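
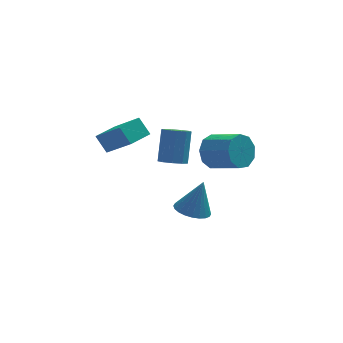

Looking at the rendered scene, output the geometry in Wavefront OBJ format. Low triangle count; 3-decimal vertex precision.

v -3.563 1.714 1.698
v -2.542 0.417 3.122
v -2.533 2.539 1.711
v -1.512 1.242 3.135
v -3.108 1.158 0.865
v -2.087 -0.139 2.289
v -2.078 1.983 0.878
v -1.057 0.686 2.302
v 0.21 1.861 -0.734
v 0.59 1.275 -0.462
v 0.931 2.253 1.167
v 0.55 2.839 0.894
v 0.908 1.587 -0.716
v 1.248 2.566 0.912
v 0.899 2.028 -0.979
v 1.239 3.006 0.65
v 0.567 2.39 -1.127
v 0.908 3.369 0.501
v 0.069 2.505 -1.092
v 0.409 3.483 0.537
v -0.364 2.318 -0.889
v -0.024 3.297 0.739
v -0.528 1.917 -0.614
v -0.188 2.896 1.014
v -0.347 1.49 -0.395
v -0.007 2.469 1.233
v 0.094 1.236 -0.335
v 0.435 2.215 1.293
v 1.246 2.212 -4.749
v 2.027 1.648 -4.925
v 1.854 2.468 -2.871
v 2.163 1.993 -5.016
v 2.159 2.372 -5.066
v 2.016 2.727 -5.068
v 1.756 3.003 -5.022
v 1.418 3.159 -4.933
v 1.054 3.171 -4.817
v 0.719 3.037 -4.69
v 0.465 2.777 -4.572
v 0.329 2.432 -4.481
v 0.333 2.052 -4.431
v 0.475 1.698 -4.429
v 0.736 1.421 -4.476
v 1.073 1.266 -4.564
v 1.437 1.254 -4.68
v 1.772 1.388 -4.807
v 2.278 2.257 -0.46
v 2.957 2.482 -1.201
v 4.161 1.288 -0.461
v 3.482 1.063 0.28
v 3.048 2.914 -0.652
v 4.252 1.72 0.088
v 2.779 3.039 -0.013
v 3.982 1.844 0.727
v 2.275 2.797 0.417
v 3.479 1.603 1.157
v 1.773 2.304 0.436
v 2.976 1.109 1.176
v 1.507 1.788 0.036
v 2.711 0.594 0.776
v 1.602 1.492 -0.596
v 2.806 0.298 0.144
v 2.014 1.554 -1.165
v 3.217 0.36 -0.425
v 2.549 1.945 -1.404
v 3.752 0.751 -0.664
f 2 4 1
f 5 2 1
f 1 4 3
f 3 5 1
f 2 8 4
f 6 2 5
f 6 8 2
f 4 8 3
f 7 5 3
f 3 8 7
f 7 6 5
f 8 6 7
f 10 9 13
f 10 13 11
f 11 13 14
f 11 14 12
f 13 9 15
f 13 15 14
f 14 15 16
f 14 16 12
f 15 9 17
f 15 17 16
f 16 17 18
f 16 18 12
f 17 9 19
f 17 19 18
f 18 19 20
f 18 20 12
f 19 9 21
f 19 21 20
f 20 21 22
f 20 22 12
f 21 9 23
f 21 23 22
f 22 23 24
f 22 24 12
f 23 9 25
f 23 25 24
f 24 25 26
f 24 26 12
f 25 9 27
f 25 27 26
f 26 27 28
f 26 28 12
f 27 9 10
f 27 10 28
f 28 10 11
f 28 11 12
f 30 29 32
f 30 32 31
f 32 29 33
f 32 33 31
f 33 29 34
f 33 34 31
f 34 29 35
f 34 35 31
f 35 29 36
f 35 36 31
f 36 29 37
f 36 37 31
f 37 29 38
f 37 38 31
f 38 29 39
f 38 39 31
f 39 29 40
f 39 40 31
f 40 29 41
f 40 41 31
f 41 29 42
f 41 42 31
f 42 29 43
f 42 43 31
f 43 29 44
f 43 44 31
f 44 29 45
f 44 45 31
f 45 29 46
f 45 46 31
f 46 29 30
f 46 30 31
f 48 47 51
f 48 51 49
f 49 51 52
f 49 52 50
f 51 47 53
f 51 53 52
f 52 53 54
f 52 54 50
f 53 47 55
f 53 55 54
f 54 55 56
f 54 56 50
f 55 47 57
f 55 57 56
f 56 57 58
f 56 58 50
f 57 47 59
f 57 59 58
f 58 59 60
f 58 60 50
f 59 47 61
f 59 61 60
f 60 61 62
f 60 62 50
f 61 47 63
f 61 63 62
f 62 63 64
f 62 64 50
f 63 47 65
f 63 65 64
f 64 65 66
f 64 66 50
f 65 47 48
f 65 48 66
f 66 48 49
f 66 49 50



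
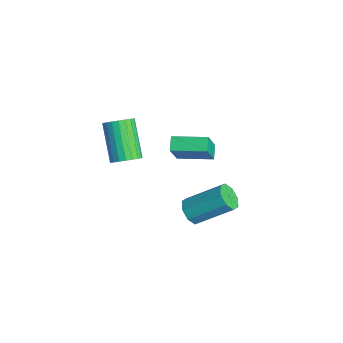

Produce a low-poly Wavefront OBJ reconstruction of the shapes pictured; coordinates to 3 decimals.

v -0.752 -2.941 0.918
v -0.354 -3.392 1.383
v -1.931 -3.249 2.868
v -2.328 -2.799 2.402
v -0.251 -3.105 1.465
v -1.827 -2.962 2.95
v -0.234 -2.79 1.453
v -1.81 -2.647 2.937
v -0.307 -2.501 1.348
v -1.883 -2.358 2.833
v -0.456 -2.288 1.169
v -2.033 -2.145 2.653
v -0.657 -2.188 0.946
v -2.233 -2.045 2.43
v -0.874 -2.218 0.718
v -2.45 -2.075 2.203
v -1.07 -2.374 0.525
v -2.646 -2.231 2.01
v -1.211 -2.627 0.4
v -2.787 -2.485 1.884
v -1.273 -2.935 0.364
v -2.849 -2.793 1.849
v -1.244 -3.244 0.424
v -2.82 -3.101 1.909
v -1.13 -3.501 0.57
v -2.707 -3.358 2.054
v -0.951 -3.661 0.775
v -2.528 -3.518 2.26
v -0.738 -3.696 1.005
v -2.314 -3.553 2.49
v -0.527 -3.601 1.22
v -2.103 -3.458 2.705
v -3.649 0.528 -3.076
v -4.311 0.82 -2.671
v -2.79 2.137 -2.833
v -3.453 2.429 -2.428
v -2.967 -0.069 -1.532
v -3.63 0.223 -1.127
v -2.109 1.54 -1.289
v -2.771 1.832 -0.884
v 2.174 -0.806 -0.842
v 2.85 -0.844 -1.142
v 3.501 0.768 0.123
v 2.826 0.806 0.422
v 2.509 -0.488 -1.421
v 3.16 1.124 -0.156
v 1.972 -0.318 -1.36
v 2.623 1.294 -0.096
v 1.553 -0.434 -0.997
v 2.205 1.178 0.268
v 1.499 -0.768 -0.543
v 2.15 0.844 0.722
v 1.84 -1.124 -0.264
v 2.491 0.488 1.001
v 2.377 -1.294 -0.324
v 3.028 0.318 0.94
v 2.795 -1.178 -0.688
v 3.447 0.434 0.577
f 2 1 5
f 2 5 3
f 3 5 6
f 3 6 4
f 5 1 7
f 5 7 6
f 6 7 8
f 6 8 4
f 7 1 9
f 7 9 8
f 8 9 10
f 8 10 4
f 9 1 11
f 9 11 10
f 10 11 12
f 10 12 4
f 11 1 13
f 11 13 12
f 12 13 14
f 12 14 4
f 13 1 15
f 13 15 14
f 14 15 16
f 14 16 4
f 15 1 17
f 15 17 16
f 16 17 18
f 16 18 4
f 17 1 19
f 17 19 18
f 18 19 20
f 18 20 4
f 19 1 21
f 19 21 20
f 20 21 22
f 20 22 4
f 21 1 23
f 21 23 22
f 22 23 24
f 22 24 4
f 23 1 25
f 23 25 24
f 24 25 26
f 24 26 4
f 25 1 27
f 25 27 26
f 26 27 28
f 26 28 4
f 27 1 29
f 27 29 28
f 28 29 30
f 28 30 4
f 29 1 31
f 29 31 30
f 30 31 32
f 30 32 4
f 31 1 2
f 31 2 32
f 32 2 3
f 32 3 4
f 34 36 33
f 37 34 33
f 33 36 35
f 35 37 33
f 34 40 36
f 38 34 37
f 38 40 34
f 36 40 35
f 39 37 35
f 35 40 39
f 39 38 37
f 40 38 39
f 42 41 45
f 42 45 43
f 43 45 46
f 43 46 44
f 45 41 47
f 45 47 46
f 46 47 48
f 46 48 44
f 47 41 49
f 47 49 48
f 48 49 50
f 48 50 44
f 49 41 51
f 49 51 50
f 50 51 52
f 50 52 44
f 51 41 53
f 51 53 52
f 52 53 54
f 52 54 44
f 53 41 55
f 53 55 54
f 54 55 56
f 54 56 44
f 55 41 57
f 55 57 56
f 56 57 58
f 56 58 44
f 57 41 42
f 57 42 58
f 58 42 43
f 58 43 44



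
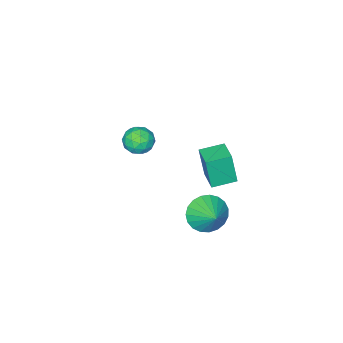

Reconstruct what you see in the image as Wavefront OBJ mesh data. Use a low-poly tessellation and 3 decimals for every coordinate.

v 1.03 -2.445 2.337
v 1.892 -2.515 2.454
v 1.028 -3.665 1.626
v 1.89 -3.735 1.743
v 1.349 -3.818 2.423
v 1.351 -3.064 2.862
v 1.569 -3.116 1.218
v 1.571 -2.362 1.657
v 2.225 -2.93 1.762
v 2.089 -3.364 2.507
v 0.831 -2.816 1.573
v 0.695 -3.25 2.318
v 1.462 -2.373 2.458
v 1.458 -3.807 1.622
v 1.141 -3.856 2.022
v 1.647 -3.897 2.09
v 1.143 -2.696 2.698
v 1.65 -2.737 2.767
v 1.331 -3.503 2.748
v 1.27 -3.443 1.313
v 1.777 -3.484 1.382
v 1.273 -2.283 1.99
v 1.779 -2.324 2.058
v 1.589 -2.677 1.332
v 2.164 -2.658 2.12
v 2.162 -3.375 1.702
v 1.974 -3.011 1.393
v 1.975 -2.568 1.651
v 2.084 -2.913 2.558
v 2.082 -3.63 2.14
v 1.765 -3.679 2.539
v 1.766 -3.236 2.798
v 2.28 -3.157 2.151
v 0.838 -2.55 1.94
v 0.836 -3.267 1.522
v 1.154 -2.944 1.282
v 1.155 -2.501 1.541
v 0.758 -2.805 2.378
v 0.756 -3.522 1.96
v 0.945 -3.612 2.429
v 0.946 -3.169 2.687
v 0.64 -3.023 1.929
v 0.206 1.976 2.486
v 0.281 1.641 4.212
v 0.847 3.091 2.675
v 0.922 2.755 4.401
v 1.318 1.365 2.319
v 1.393 1.029 4.045
v 1.959 2.479 2.508
v 2.034 2.144 4.234
v 2.797 3.05 1.456
v 3.699 2.523 1.637
v 3.283 4.13 2.184
v 3.79 2.735 1.261
v 3.71 3.001 0.919
v 3.471 3.276 0.67
v 3.116 3.512 0.557
v 2.706 3.667 0.6
v 2.312 3.717 0.79
v 2.001 3.651 1.096
v 1.828 3.481 1.464
v 1.823 3.236 1.831
v 1.986 2.959 2.133
v 2.289 2.698 2.318
v 2.68 2.498 2.354
v 3.091 2.393 2.235
v 3.452 2.402 1.981
f 1 38 17
f 38 12 41
f 17 41 6
f 38 41 17
f 1 17 13
f 17 6 18
f 13 18 2
f 17 18 13
f 1 13 22
f 13 2 23
f 22 23 8
f 13 23 22
f 1 22 34
f 22 8 37
f 34 37 11
f 22 37 34
f 1 34 38
f 34 11 42
f 38 42 12
f 34 42 38
f 2 18 29
f 18 6 32
f 29 32 10
f 18 32 29
f 6 41 19
f 41 12 40
f 19 40 5
f 41 40 19
f 12 42 39
f 42 11 35
f 39 35 3
f 42 35 39
f 11 37 36
f 37 8 24
f 36 24 7
f 37 24 36
f 8 23 28
f 23 2 25
f 28 25 9
f 23 25 28
f 4 30 16
f 30 10 31
f 16 31 5
f 30 31 16
f 4 16 14
f 16 5 15
f 14 15 3
f 16 15 14
f 4 14 21
f 14 3 20
f 21 20 7
f 14 20 21
f 4 21 26
f 21 7 27
f 26 27 9
f 21 27 26
f 4 26 30
f 26 9 33
f 30 33 10
f 26 33 30
f 5 31 19
f 31 10 32
f 19 32 6
f 31 32 19
f 3 15 39
f 15 5 40
f 39 40 12
f 15 40 39
f 7 20 36
f 20 3 35
f 36 35 11
f 20 35 36
f 9 27 28
f 27 7 24
f 28 24 8
f 27 24 28
f 10 33 29
f 33 9 25
f 29 25 2
f 33 25 29
f 44 46 43
f 47 44 43
f 43 46 45
f 45 47 43
f 44 50 46
f 48 44 47
f 48 50 44
f 46 50 45
f 49 47 45
f 45 50 49
f 49 48 47
f 50 48 49
f 52 51 54
f 52 54 53
f 54 51 55
f 54 55 53
f 55 51 56
f 55 56 53
f 56 51 57
f 56 57 53
f 57 51 58
f 57 58 53
f 58 51 59
f 58 59 53
f 59 51 60
f 59 60 53
f 60 51 61
f 60 61 53
f 61 51 62
f 61 62 53
f 62 51 63
f 62 63 53
f 63 51 64
f 63 64 53
f 64 51 65
f 64 65 53
f 65 51 66
f 65 66 53
f 66 51 67
f 66 67 53
f 67 51 52
f 67 52 53



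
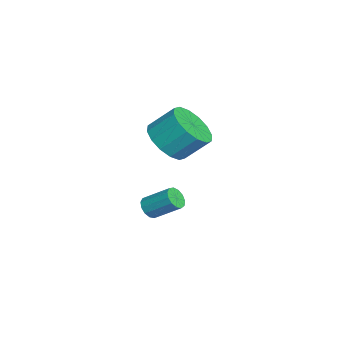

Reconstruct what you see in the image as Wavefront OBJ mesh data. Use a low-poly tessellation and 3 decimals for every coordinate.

v -1.733 -3.852 -0.675
v -1.273 -3.855 -0.895
v -0.907 -2.872 -0.145
v -1.367 -2.868 0.075
v -1.436 -3.676 -1.05
v -1.069 -2.693 -0.3
v -1.693 -3.553 -1.087
v -1.326 -2.57 -0.336
v -1.963 -3.524 -0.992
v -1.596 -2.541 -0.242
v -2.16 -3.6 -0.797
v -1.793 -2.617 -0.046
v -2.221 -3.755 -0.563
v -1.855 -2.772 0.187
v -2.128 -3.941 -0.365
v -1.761 -2.958 0.385
v -1.91 -4.099 -0.265
v -1.543 -3.116 0.485
v -1.635 -4.178 -0.296
v -1.268 -3.195 0.455
v -1.392 -4.153 -0.447
v -1.025 -3.17 0.304
v -1.257 -4.033 -0.67
v -0.89 -3.05 0.08
v -0.837 -3.243 3.355
v -0.106 -2.804 2.834
v -0.012 -1.857 3.763
v -0.743 -2.297 4.285
v -0.543 -2.589 2.659
v -0.449 -1.642 3.588
v -1.059 -2.549 2.671
v -0.965 -1.602 3.6
v -1.516 -2.695 2.866
v -1.421 -1.749 3.795
v -1.79 -2.989 3.192
v -1.696 -2.042 4.122
v -1.81 -3.35 3.563
v -1.715 -2.403 4.492
v -1.568 -3.683 3.877
v -1.474 -2.736 4.806
v -1.131 -3.898 4.052
v -1.037 -2.951 4.981
v -0.615 -3.938 4.04
v -0.521 -2.991 4.969
v -0.159 -3.791 3.845
v -0.064 -2.845 4.774
v 0.116 -3.498 3.518
v 0.21 -2.551 4.448
v 0.135 -3.137 3.148
v 0.23 -2.19 4.077
f 2 1 5
f 2 5 3
f 3 5 6
f 3 6 4
f 5 1 7
f 5 7 6
f 6 7 8
f 6 8 4
f 7 1 9
f 7 9 8
f 8 9 10
f 8 10 4
f 9 1 11
f 9 11 10
f 10 11 12
f 10 12 4
f 11 1 13
f 11 13 12
f 12 13 14
f 12 14 4
f 13 1 15
f 13 15 14
f 14 15 16
f 14 16 4
f 15 1 17
f 15 17 16
f 16 17 18
f 16 18 4
f 17 1 19
f 17 19 18
f 18 19 20
f 18 20 4
f 19 1 21
f 19 21 20
f 20 21 22
f 20 22 4
f 21 1 23
f 21 23 22
f 22 23 24
f 22 24 4
f 23 1 2
f 23 2 24
f 24 2 3
f 24 3 4
f 26 25 29
f 26 29 27
f 27 29 30
f 27 30 28
f 29 25 31
f 29 31 30
f 30 31 32
f 30 32 28
f 31 25 33
f 31 33 32
f 32 33 34
f 32 34 28
f 33 25 35
f 33 35 34
f 34 35 36
f 34 36 28
f 35 25 37
f 35 37 36
f 36 37 38
f 36 38 28
f 37 25 39
f 37 39 38
f 38 39 40
f 38 40 28
f 39 25 41
f 39 41 40
f 40 41 42
f 40 42 28
f 41 25 43
f 41 43 42
f 42 43 44
f 42 44 28
f 43 25 45
f 43 45 44
f 44 45 46
f 44 46 28
f 45 25 47
f 45 47 46
f 46 47 48
f 46 48 28
f 47 25 49
f 47 49 48
f 48 49 50
f 48 50 28
f 49 25 26
f 49 26 50
f 50 26 27
f 50 27 28



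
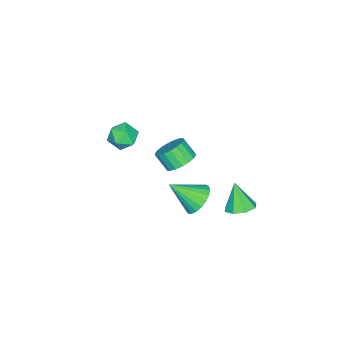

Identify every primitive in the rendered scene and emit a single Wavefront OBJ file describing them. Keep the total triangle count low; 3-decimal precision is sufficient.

v 1.127 -3.911 1.858
v 1.695 -3.304 1.343
v 2.385 -4.376 2.697
v 2.953 -3.769 2.182
v 2.291 -3.409 2.805
v 1.514 -3.121 2.286
v 2.566 -4.559 1.754
v 1.789 -4.271 1.235
v 2.585 -3.705 1.278
v 2.415 -2.994 1.928
v 1.665 -4.686 2.112
v 1.495 -3.975 2.762
v 2.95 1.33 -0.536
v 3.403 2.061 0.066
v 3.61 -0.11 0.716
v 3.005 2.033 0.243
v 2.597 1.882 0.284
v 2.25 1.636 0.184
v 2.025 1.338 -0.04
v 1.959 1.038 -0.351
v 2.065 0.789 -0.693
v 2.323 0.633 -1.009
v 2.691 0.598 -1.242
v 3.103 0.69 -1.354
v 3.488 0.892 -1.324
v 3.781 1.17 -1.158
v 3.93 1.476 -0.885
v 3.909 1.757 -0.551
v 3.723 1.964 -0.215
v 2.247 3.582 -0.837
v 3.135 3.569 -0.597
v 1.813 2.978 0.737
v 2.824 4.183 -0.447
v 2.175 4.445 -0.525
v 1.568 4.201 -0.786
v 1.359 3.594 -1.077
v 1.67 2.981 -1.226
v 2.319 2.719 -1.148
v 2.926 2.963 -0.887
v 3.468 0.582 2.958
v 3.916 -0.056 2.452
v 3.82 -0.841 3.355
v 3.372 -0.202 3.862
v 4.224 0.135 2.651
v 4.127 -0.649 3.554
v 4.382 0.416 2.912
v 4.286 -0.369 3.815
v 4.359 0.729 3.181
v 4.263 -0.055 4.084
v 4.16 1.013 3.407
v 4.063 0.229 4.31
v 3.824 1.212 3.543
v 3.727 0.428 4.446
v 3.417 1.286 3.564
v 3.32 0.502 4.467
v 3.02 1.221 3.465
v 2.924 0.436 4.368
v 2.713 1.029 3.266
v 2.616 0.245 4.169
v 2.554 0.749 3.005
v 2.458 -0.036 3.908
v 2.577 0.435 2.736
v 2.481 -0.349 3.639
v 2.777 0.151 2.51
v 2.68 -0.633 3.413
v 3.113 -0.048 2.374
v 3.016 -0.832 3.277
v 3.52 -0.122 2.353
v 3.423 -0.906 3.256
f 1 12 6
f 1 6 2
f 1 2 8
f 1 8 11
f 1 11 12
f 2 6 10
f 6 12 5
f 12 11 3
f 11 8 7
f 8 2 9
f 4 10 5
f 4 5 3
f 4 3 7
f 4 7 9
f 4 9 10
f 5 10 6
f 3 5 12
f 7 3 11
f 9 7 8
f 10 9 2
f 14 13 16
f 14 16 15
f 16 13 17
f 16 17 15
f 17 13 18
f 17 18 15
f 18 13 19
f 18 19 15
f 19 13 20
f 19 20 15
f 20 13 21
f 20 21 15
f 21 13 22
f 21 22 15
f 22 13 23
f 22 23 15
f 23 13 24
f 23 24 15
f 24 13 25
f 24 25 15
f 25 13 26
f 25 26 15
f 26 13 27
f 26 27 15
f 27 13 28
f 27 28 15
f 28 13 29
f 28 29 15
f 29 13 14
f 29 14 15
f 31 30 33
f 31 33 32
f 33 30 34
f 33 34 32
f 34 30 35
f 34 35 32
f 35 30 36
f 35 36 32
f 36 30 37
f 36 37 32
f 37 30 38
f 37 38 32
f 38 30 39
f 38 39 32
f 39 30 31
f 39 31 32
f 41 40 44
f 41 44 42
f 42 44 45
f 42 45 43
f 44 40 46
f 44 46 45
f 45 46 47
f 45 47 43
f 46 40 48
f 46 48 47
f 47 48 49
f 47 49 43
f 48 40 50
f 48 50 49
f 49 50 51
f 49 51 43
f 50 40 52
f 50 52 51
f 51 52 53
f 51 53 43
f 52 40 54
f 52 54 53
f 53 54 55
f 53 55 43
f 54 40 56
f 54 56 55
f 55 56 57
f 55 57 43
f 56 40 58
f 56 58 57
f 57 58 59
f 57 59 43
f 58 40 60
f 58 60 59
f 59 60 61
f 59 61 43
f 60 40 62
f 60 62 61
f 61 62 63
f 61 63 43
f 62 40 64
f 62 64 63
f 63 64 65
f 63 65 43
f 64 40 66
f 64 66 65
f 65 66 67
f 65 67 43
f 66 40 68
f 66 68 67
f 67 68 69
f 67 69 43
f 68 40 41
f 68 41 69
f 69 41 42
f 69 42 43



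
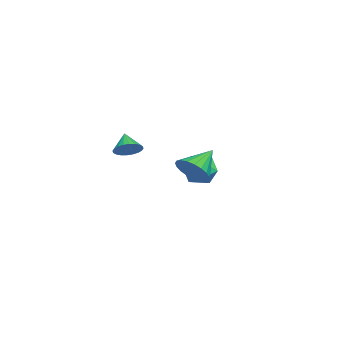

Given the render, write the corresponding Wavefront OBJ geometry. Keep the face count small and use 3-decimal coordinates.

v 4.086 3.696 0.123
v 4.634 4.238 0.527
v 2.914 4.244 0.977
v 4.523 4.438 0.247
v 4.337 4.509 -0.055
v 4.108 4.441 -0.326
v 3.874 4.243 -0.519
v 3.678 3.951 -0.601
v 3.552 3.614 -0.558
v 3.518 3.292 -0.397
v 3.583 3.04 -0.146
v 3.734 2.901 0.151
v 3.947 2.899 0.444
v 4.183 3.035 0.681
v 4.403 3.286 0.822
v 4.568 3.607 0.842
v 4.65 3.944 0.738
v -2.248 2.746 -1.444
v -1.681 3.184 -2.062
v -2.079 1.436 -2.218
v -1.512 1.874 -2.836
v -1.221 1.728 -1.947
v -1.326 2.538 -1.469
v -2.434 2.082 -2.811
v -2.539 2.892 -2.333
v -1.796 2.774 -2.907
v -1.046 2.555 -2.372
v -2.714 2.065 -1.908
v -1.964 1.846 -1.373
v 2.063 0.181 0.27
v 2.48 0.374 0.772
v 1.397 -0.201 0.97
v 2.328 0.589 0.745
v 2.136 0.743 0.646
v 1.933 0.811 0.49
v 1.749 0.784 0.3
v 1.614 0.664 0.106
v 1.547 0.472 -0.064
v 1.558 0.234 -0.182
v 1.647 -0.011 -0.232
v 1.799 -0.227 -0.205
v 1.991 -0.38 -0.106
v 2.194 -0.449 0.05
v 2.377 -0.421 0.24
v 2.513 -0.301 0.434
v 2.58 -0.109 0.603
v 2.569 0.128 0.722
f 2 1 4
f 2 4 3
f 4 1 5
f 4 5 3
f 5 1 6
f 5 6 3
f 6 1 7
f 6 7 3
f 7 1 8
f 7 8 3
f 8 1 9
f 8 9 3
f 9 1 10
f 9 10 3
f 10 1 11
f 10 11 3
f 11 1 12
f 11 12 3
f 12 1 13
f 12 13 3
f 13 1 14
f 13 14 3
f 14 1 15
f 14 15 3
f 15 1 16
f 15 16 3
f 16 1 17
f 16 17 3
f 17 1 2
f 17 2 3
f 18 29 23
f 18 23 19
f 18 19 25
f 18 25 28
f 18 28 29
f 19 23 27
f 23 29 22
f 29 28 20
f 28 25 24
f 25 19 26
f 21 27 22
f 21 22 20
f 21 20 24
f 21 24 26
f 21 26 27
f 22 27 23
f 20 22 29
f 24 20 28
f 26 24 25
f 27 26 19
f 31 30 33
f 31 33 32
f 33 30 34
f 33 34 32
f 34 30 35
f 34 35 32
f 35 30 36
f 35 36 32
f 36 30 37
f 36 37 32
f 37 30 38
f 37 38 32
f 38 30 39
f 38 39 32
f 39 30 40
f 39 40 32
f 40 30 41
f 40 41 32
f 41 30 42
f 41 42 32
f 42 30 43
f 42 43 32
f 43 30 44
f 43 44 32
f 44 30 45
f 44 45 32
f 45 30 46
f 45 46 32
f 46 30 47
f 46 47 32
f 47 30 31
f 47 31 32



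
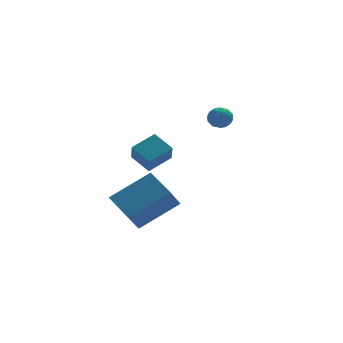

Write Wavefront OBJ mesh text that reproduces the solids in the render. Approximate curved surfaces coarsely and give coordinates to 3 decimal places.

v -3.525 -0.704 1.435
v -3.694 -1.362 2.326
v -2.37 -0.331 1.929
v -2.539 -0.989 2.82
v -3.001 -1.591 0.88
v -3.17 -2.249 1.771
v -1.846 -1.218 1.374
v -2.015 -1.876 2.265
v 1.145 2.036 2.397
v 1.707 1.849 2.643
v 0.973 1.071 2.057
v 1.535 0.884 2.303
v 1.052 1.046 2.693
v 1.159 1.642 2.903
v 1.521 1.278 1.797
v 1.628 1.874 2.007
v 1.94 1.381 2.272
v 1.65 1.237 2.826
v 1.03 1.683 1.874
v 0.74 1.539 2.428
v 1.441 2.027 2.55
v 1.239 0.893 2.15
v 0.955 0.988 2.379
v 1.286 0.878 2.524
v 1.119 1.906 2.703
v 1.449 1.796 2.847
v 1.064 1.323 2.877
v 1.231 1.124 1.853
v 1.561 1.014 1.997
v 1.394 2.042 2.176
v 1.725 1.932 2.321
v 1.616 1.597 1.823
v 1.908 1.642 2.476
v 1.807 1.075 2.276
v 1.799 1.306 1.979
v 1.862 1.657 2.102
v 1.738 1.558 2.802
v 1.637 0.99 2.602
v 1.353 1.085 2.831
v 1.416 1.436 2.955
v 1.875 1.282 2.584
v 1.043 1.93 2.098
v 0.942 1.362 1.898
v 1.264 1.484 1.745
v 1.327 1.835 1.869
v 0.873 1.845 2.424
v 0.772 1.278 2.224
v 0.818 1.263 2.598
v 0.881 1.614 2.721
v 0.805 1.638 2.116
v -4.296 -4.322 -1.142
v -4.953 -5.006 -0.058
v -4.729 -2.941 -0.533
v -5.386 -3.625 0.551
v -2.434 -4.255 0.029
v -3.091 -4.939 1.113
v -2.867 -2.874 0.638
v -3.524 -3.558 1.722
f 2 4 1
f 5 2 1
f 1 4 3
f 3 5 1
f 2 8 4
f 6 2 5
f 6 8 2
f 4 8 3
f 7 5 3
f 3 8 7
f 7 6 5
f 8 6 7
f 9 46 25
f 46 20 49
f 25 49 14
f 46 49 25
f 9 25 21
f 25 14 26
f 21 26 10
f 25 26 21
f 9 21 30
f 21 10 31
f 30 31 16
f 21 31 30
f 9 30 42
f 30 16 45
f 42 45 19
f 30 45 42
f 9 42 46
f 42 19 50
f 46 50 20
f 42 50 46
f 10 26 37
f 26 14 40
f 37 40 18
f 26 40 37
f 14 49 27
f 49 20 48
f 27 48 13
f 49 48 27
f 20 50 47
f 50 19 43
f 47 43 11
f 50 43 47
f 19 45 44
f 45 16 32
f 44 32 15
f 45 32 44
f 16 31 36
f 31 10 33
f 36 33 17
f 31 33 36
f 12 38 24
f 38 18 39
f 24 39 13
f 38 39 24
f 12 24 22
f 24 13 23
f 22 23 11
f 24 23 22
f 12 22 29
f 22 11 28
f 29 28 15
f 22 28 29
f 12 29 34
f 29 15 35
f 34 35 17
f 29 35 34
f 12 34 38
f 34 17 41
f 38 41 18
f 34 41 38
f 13 39 27
f 39 18 40
f 27 40 14
f 39 40 27
f 11 23 47
f 23 13 48
f 47 48 20
f 23 48 47
f 15 28 44
f 28 11 43
f 44 43 19
f 28 43 44
f 17 35 36
f 35 15 32
f 36 32 16
f 35 32 36
f 18 41 37
f 41 17 33
f 37 33 10
f 41 33 37
f 52 54 51
f 55 52 51
f 51 54 53
f 53 55 51
f 52 58 54
f 56 52 55
f 56 58 52
f 54 58 53
f 57 55 53
f 53 58 57
f 57 56 55
f 58 56 57



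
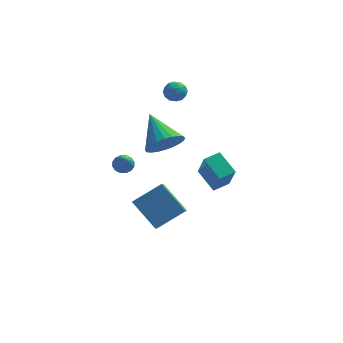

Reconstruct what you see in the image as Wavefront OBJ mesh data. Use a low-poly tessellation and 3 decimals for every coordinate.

v -1.966 -2.986 2.101
v -1.422 -2.841 2.192
v -1.834 -4.414 3.579
v -1.579 -2.668 2.373
v -1.839 -2.58 2.481
v -2.133 -2.601 2.487
v -2.382 -2.725 2.39
v -2.52 -2.919 2.215
v -2.51 -3.13 2.01
v -2.353 -3.303 1.829
v -2.093 -3.391 1.721
v -1.799 -3.37 1.715
v -1.549 -3.246 1.812
v -1.411 -3.052 1.987
v -0.359 -0.92 -4.494
v -0.42 -1.904 -3.759
v -1.634 0.129 -3.196
v -1.695 -0.855 -2.461
v 1.155 -0.285 -3.519
v 1.094 -1.269 -2.784
v -0.12 0.764 -2.221
v -0.181 -0.22 -1.486
v 0.139 3.758 2.855
v 0.436 4.067 3.4
v 0.404 2.753 3.28
v 0.701 3.062 3.825
v 0.012 3.086 3.746
v -0.152 3.707 3.483
v 0.992 3.113 3.197
v 0.828 3.734 2.934
v 0.963 3.668 3.612
v 0.358 3.652 3.951
v 0.482 3.168 2.729
v -0.123 3.152 3.068
v 0.264 4.001 3.09
v 0.576 2.819 3.59
v 0.171 2.834 3.543
v 0.346 3.015 3.864
v -0.081 3.789 3.139
v 0.093 3.971 3.459
v -0.156 3.395 3.663
v 0.747 2.849 3.221
v 0.921 3.031 3.541
v 0.494 3.805 2.816
v 0.669 3.986 3.137
v 0.996 3.425 3.017
v 0.749 3.948 3.535
v 0.905 3.358 3.785
v 1.075 3.387 3.415
v 0.979 3.752 3.261
v 0.393 3.939 3.734
v 0.549 3.348 3.984
v 0.144 3.362 3.938
v 0.048 3.727 3.783
v 0.703 3.704 3.859
v 0.291 3.472 2.696
v 0.447 2.881 2.946
v 0.792 3.093 2.897
v 0.696 3.458 2.742
v -0.065 3.462 2.895
v 0.091 2.872 3.145
v -0.139 3.068 3.419
v -0.235 3.433 3.265
v 0.137 3.116 2.821
v 1.684 1.984 -2.043
v 2.015 1 -0.333
v 2.51 2.542 -1.882
v 2.841 1.559 -0.172
v 2.539 0.941 -2.808
v 2.87 -0.042 -1.098
v 3.365 1.5 -2.647
v 3.696 0.516 -0.937
v 0.111 -2.16 3.072
v 0.481 -2.634 3.981
v -0.751 -0.58 4.248
v 0.808 -2.381 3.88
v 1.028 -2.095 3.656
v 1.109 -1.818 3.344
v 1.038 -1.594 2.989
v 0.825 -1.455 2.648
v 0.504 -1.425 2.371
v 0.123 -1.506 2.201
v -0.26 -1.686 2.163
v -0.587 -1.939 2.264
v -0.807 -2.226 2.488
v -0.888 -2.503 2.801
v -0.817 -2.727 3.155
v -0.604 -2.865 3.496
v -0.283 -2.896 3.773
v 0.098 -2.815 3.944
f 2 1 4
f 2 4 3
f 4 1 5
f 4 5 3
f 5 1 6
f 5 6 3
f 6 1 7
f 6 7 3
f 7 1 8
f 7 8 3
f 8 1 9
f 8 9 3
f 9 1 10
f 9 10 3
f 10 1 11
f 10 11 3
f 11 1 12
f 11 12 3
f 12 1 13
f 12 13 3
f 13 1 14
f 13 14 3
f 14 1 2
f 14 2 3
f 16 18 15
f 19 16 15
f 15 18 17
f 17 19 15
f 16 22 18
f 20 16 19
f 20 22 16
f 18 22 17
f 21 19 17
f 17 22 21
f 21 20 19
f 22 20 21
f 23 60 39
f 60 34 63
f 39 63 28
f 60 63 39
f 23 39 35
f 39 28 40
f 35 40 24
f 39 40 35
f 23 35 44
f 35 24 45
f 44 45 30
f 35 45 44
f 23 44 56
f 44 30 59
f 56 59 33
f 44 59 56
f 23 56 60
f 56 33 64
f 60 64 34
f 56 64 60
f 24 40 51
f 40 28 54
f 51 54 32
f 40 54 51
f 28 63 41
f 63 34 62
f 41 62 27
f 63 62 41
f 34 64 61
f 64 33 57
f 61 57 25
f 64 57 61
f 33 59 58
f 59 30 46
f 58 46 29
f 59 46 58
f 30 45 50
f 45 24 47
f 50 47 31
f 45 47 50
f 26 52 38
f 52 32 53
f 38 53 27
f 52 53 38
f 26 38 36
f 38 27 37
f 36 37 25
f 38 37 36
f 26 36 43
f 36 25 42
f 43 42 29
f 36 42 43
f 26 43 48
f 43 29 49
f 48 49 31
f 43 49 48
f 26 48 52
f 48 31 55
f 52 55 32
f 48 55 52
f 27 53 41
f 53 32 54
f 41 54 28
f 53 54 41
f 25 37 61
f 37 27 62
f 61 62 34
f 37 62 61
f 29 42 58
f 42 25 57
f 58 57 33
f 42 57 58
f 31 49 50
f 49 29 46
f 50 46 30
f 49 46 50
f 32 55 51
f 55 31 47
f 51 47 24
f 55 47 51
f 66 68 65
f 69 66 65
f 65 68 67
f 67 69 65
f 66 72 68
f 70 66 69
f 70 72 66
f 68 72 67
f 71 69 67
f 67 72 71
f 71 70 69
f 72 70 71
f 74 73 76
f 74 76 75
f 76 73 77
f 76 77 75
f 77 73 78
f 77 78 75
f 78 73 79
f 78 79 75
f 79 73 80
f 79 80 75
f 80 73 81
f 80 81 75
f 81 73 82
f 81 82 75
f 82 73 83
f 82 83 75
f 83 73 84
f 83 84 75
f 84 73 85
f 84 85 75
f 85 73 86
f 85 86 75
f 86 73 87
f 86 87 75
f 87 73 88
f 87 88 75
f 88 73 89
f 88 89 75
f 89 73 90
f 89 90 75
f 90 73 74
f 90 74 75



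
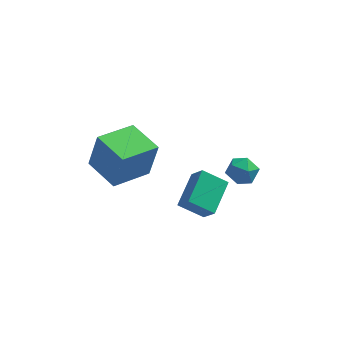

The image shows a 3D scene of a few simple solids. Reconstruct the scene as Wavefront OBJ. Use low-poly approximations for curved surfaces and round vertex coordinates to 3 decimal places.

v -3.697 -2.636 2.03
v -3.251 -2.536 4.018
v -4.993 -1.182 2.247
v -4.547 -1.081 4.235
v -2.133 -1.179 1.605
v -1.687 -1.078 3.593
v -3.429 0.276 1.822
v -2.983 0.376 3.81
v 2.613 3.497 -1.983
v 3.101 2.726 -1.831
v 1.379 2.674 -2.189
v 1.867 1.903 -2.037
v 1.705 2.493 -1.343
v 2.467 3.002 -1.215
v 2.013 2.398 -2.805
v 2.775 2.907 -2.677
v 2.73 2.047 -2.338
v 2.54 2.106 -1.434
v 1.94 3.294 -2.586
v 1.75 3.353 -1.682
v 0.429 0.082 -3.213
v -0.866 0.201 -2.407
v 1.037 1.871 -2.499
v -0.258 1.99 -1.694
v 0.978 -0.49 -2.246
v -0.317 -0.371 -1.441
v 1.586 1.299 -1.533
v 0.291 1.418 -0.727
f 2 4 1
f 5 2 1
f 1 4 3
f 3 5 1
f 2 8 4
f 6 2 5
f 6 8 2
f 4 8 3
f 7 5 3
f 3 8 7
f 7 6 5
f 8 6 7
f 9 20 14
f 9 14 10
f 9 10 16
f 9 16 19
f 9 19 20
f 10 14 18
f 14 20 13
f 20 19 11
f 19 16 15
f 16 10 17
f 12 18 13
f 12 13 11
f 12 11 15
f 12 15 17
f 12 17 18
f 13 18 14
f 11 13 20
f 15 11 19
f 17 15 16
f 18 17 10
f 22 24 21
f 25 22 21
f 21 24 23
f 23 25 21
f 22 28 24
f 26 22 25
f 26 28 22
f 24 28 23
f 27 25 23
f 23 28 27
f 27 26 25
f 28 26 27



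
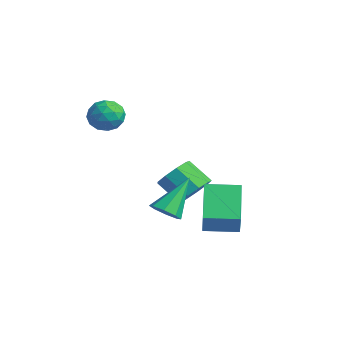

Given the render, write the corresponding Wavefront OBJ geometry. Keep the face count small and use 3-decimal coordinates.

v -2.149 -1.941 2.997
v -1.565 -2.454 2.579
v -3.215 -2.766 2.521
v -2.631 -3.279 2.103
v -2.663 -3.275 2.985
v -2.004 -2.765 3.28
v -2.776 -2.455 1.82
v -2.117 -1.945 2.115
v -1.952 -2.772 1.852
v -1.882 -3.279 2.572
v -2.898 -1.941 2.528
v -2.828 -2.448 3.248
v -1.764 -2.125 2.83
v -3.016 -3.095 2.27
v -3.035 -3.092 2.789
v -2.692 -3.394 2.543
v -2.022 -2.308 3.242
v -1.678 -2.61 2.996
v -2.323 -3.092 3.235
v -3.102 -2.61 2.104
v -2.758 -2.912 1.858
v -2.088 -1.826 2.557
v -1.745 -2.128 2.311
v -2.457 -2.128 1.865
v -1.648 -2.614 2.157
v -2.274 -3.099 1.877
v -2.36 -2.614 1.711
v -1.972 -2.315 1.884
v -1.607 -2.912 2.58
v -2.233 -3.396 2.3
v -2.252 -3.394 2.819
v -1.865 -3.094 2.992
v -1.834 -3.098 2.152
v -2.547 -1.824 2.8
v -3.173 -2.308 2.52
v -2.915 -2.126 2.108
v -2.528 -1.826 2.281
v -2.506 -2.121 3.223
v -3.132 -2.606 2.943
v -2.808 -2.905 3.216
v -2.42 -2.606 3.389
v -2.946 -2.122 2.948
v 2.152 -2.487 -1.337
v 2.891 -2.438 -1.215
v 1.808 -1.073 0.177
v 2.708 -2.061 -1.608
v 2.2 -1.934 -1.842
v 1.664 -2.13 -1.781
v 1.414 -2.535 -1.46
v 1.597 -2.912 -1.067
v 2.105 -3.039 -0.832
v 2.641 -2.843 -0.894
v 1.029 0.064 -3.669
v -0.416 1.059 -2.515
v 1.908 1.388 -3.711
v 0.464 2.383 -2.556
v 1.696 -0.343 -2.484
v 0.252 0.652 -1.329
v 2.576 0.981 -2.525
v 1.131 1.976 -1.371
v -0.928 0.955 -2.385
v -0.372 0.209 -2.193
v -1.376 -0.301 -1.264
v -1.932 0.445 -1.455
v -0.24 0.696 -1.784
v -1.243 0.186 -0.854
v -0.43 1.304 -1.655
v -1.433 0.794 -0.726
v -0.853 1.749 -1.868
v -1.857 1.239 -0.939
v -1.311 1.822 -2.323
v -2.315 1.312 -1.393
v -1.59 1.49 -2.807
v -2.594 0.98 -1.877
v -1.56 0.907 -3.093
v -2.563 0.397 -2.163
v -1.234 0.347 -3.048
v -2.237 -0.163 -2.118
v -0.764 0.071 -2.693
v -1.768 -0.439 -1.763
f 1 38 17
f 38 12 41
f 17 41 6
f 38 41 17
f 1 17 13
f 17 6 18
f 13 18 2
f 17 18 13
f 1 13 22
f 13 2 23
f 22 23 8
f 13 23 22
f 1 22 34
f 22 8 37
f 34 37 11
f 22 37 34
f 1 34 38
f 34 11 42
f 38 42 12
f 34 42 38
f 2 18 29
f 18 6 32
f 29 32 10
f 18 32 29
f 6 41 19
f 41 12 40
f 19 40 5
f 41 40 19
f 12 42 39
f 42 11 35
f 39 35 3
f 42 35 39
f 11 37 36
f 37 8 24
f 36 24 7
f 37 24 36
f 8 23 28
f 23 2 25
f 28 25 9
f 23 25 28
f 4 30 16
f 30 10 31
f 16 31 5
f 30 31 16
f 4 16 14
f 16 5 15
f 14 15 3
f 16 15 14
f 4 14 21
f 14 3 20
f 21 20 7
f 14 20 21
f 4 21 26
f 21 7 27
f 26 27 9
f 21 27 26
f 4 26 30
f 26 9 33
f 30 33 10
f 26 33 30
f 5 31 19
f 31 10 32
f 19 32 6
f 31 32 19
f 3 15 39
f 15 5 40
f 39 40 12
f 15 40 39
f 7 20 36
f 20 3 35
f 36 35 11
f 20 35 36
f 9 27 28
f 27 7 24
f 28 24 8
f 27 24 28
f 10 33 29
f 33 9 25
f 29 25 2
f 33 25 29
f 44 43 46
f 44 46 45
f 46 43 47
f 46 47 45
f 47 43 48
f 47 48 45
f 48 43 49
f 48 49 45
f 49 43 50
f 49 50 45
f 50 43 51
f 50 51 45
f 51 43 52
f 51 52 45
f 52 43 44
f 52 44 45
f 54 56 53
f 57 54 53
f 53 56 55
f 55 57 53
f 54 60 56
f 58 54 57
f 58 60 54
f 56 60 55
f 59 57 55
f 55 60 59
f 59 58 57
f 60 58 59
f 62 61 65
f 62 65 63
f 63 65 66
f 63 66 64
f 65 61 67
f 65 67 66
f 66 67 68
f 66 68 64
f 67 61 69
f 67 69 68
f 68 69 70
f 68 70 64
f 69 61 71
f 69 71 70
f 70 71 72
f 70 72 64
f 71 61 73
f 71 73 72
f 72 73 74
f 72 74 64
f 73 61 75
f 73 75 74
f 74 75 76
f 74 76 64
f 75 61 77
f 75 77 76
f 76 77 78
f 76 78 64
f 77 61 79
f 77 79 78
f 78 79 80
f 78 80 64
f 79 61 62
f 79 62 80
f 80 62 63
f 80 63 64



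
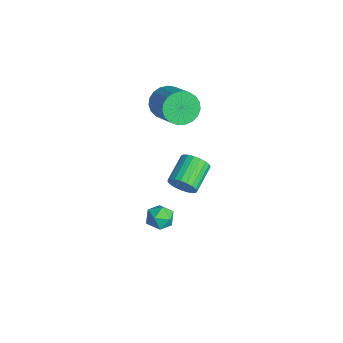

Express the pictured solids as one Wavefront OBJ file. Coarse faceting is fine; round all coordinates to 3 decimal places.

v -0.832 -1.747 -1.398
v -0.303 -1.335 -1.459
v -0.217 -2.585 -1.721
v 0.312 -2.173 -1.782
v 0.067 -2.318 -1.173
v -0.313 -1.8 -0.973
v -0.207 -2.12 -2.207
v -0.587 -1.602 -2.007
v 0.083 -1.565 -1.959
v 0.252 -1.688 -1.32
v -0.772 -2.232 -1.86
v -0.603 -2.355 -1.221
v -3.19 -0.439 3.056
v -2.752 -0.456 2.352
v -1.291 -0.419 3.259
v -1.73 -0.401 3.964
v -2.792 -0.118 2.403
v -1.332 -0.08 3.31
v -2.902 0.166 2.566
v -1.441 0.204 3.474
v -3.061 0.345 2.815
v -1.6 0.383 3.723
v -3.242 0.388 3.105
v -1.782 0.426 4.013
v -3.415 0.288 3.387
v -1.954 0.326 4.295
v -3.549 0.063 3.612
v -2.088 0.101 4.519
v -3.62 -0.249 3.74
v -2.16 -0.211 4.648
v -3.618 -0.594 3.751
v -2.157 -0.556 4.658
v -3.541 -0.912 3.641
v -2.081 -0.874 4.548
v -3.404 -1.149 3.43
v -1.943 -1.111 4.337
v -3.23 -1.262 3.154
v -1.769 -1.224 4.062
v -3.049 -1.233 2.862
v -1.588 -1.195 3.769
v -2.892 -1.067 2.603
v -1.432 -1.029 3.511
v -2.787 -0.792 2.423
v -1.327 -0.755 3.33
v 1.83 -1.815 2.623
v 2.191 -1.776 3.15
v 1.372 -0.866 3.644
v 1.01 -0.905 3.117
v 2.301 -1.591 2.993
v 1.482 -0.681 3.487
v 2.33 -1.445 2.772
v 1.511 -0.536 3.267
v 2.273 -1.363 2.526
v 1.453 -0.454 3.02
v 2.138 -1.359 2.296
v 1.319 -0.45 2.79
v 1.951 -1.434 2.123
v 1.131 -0.525 2.617
v 1.742 -1.575 2.036
v 0.923 -0.665 2.53
v 1.549 -1.757 2.051
v 0.729 -0.847 2.545
v 1.404 -1.949 2.164
v 0.585 -1.04 2.659
v 1.333 -2.118 2.357
v 0.513 -1.209 2.851
v 1.347 -2.235 2.596
v 0.528 -1.325 3.09
v 1.445 -2.278 2.84
v 0.626 -1.369 3.334
v 1.61 -2.242 3.046
v 0.791 -1.333 3.54
v 1.812 -2.132 3.179
v 0.993 -1.222 3.673
v 2.018 -1.967 3.215
v 1.199 -1.057 3.709
f 1 12 6
f 1 6 2
f 1 2 8
f 1 8 11
f 1 11 12
f 2 6 10
f 6 12 5
f 12 11 3
f 11 8 7
f 8 2 9
f 4 10 5
f 4 5 3
f 4 3 7
f 4 7 9
f 4 9 10
f 5 10 6
f 3 5 12
f 7 3 11
f 9 7 8
f 10 9 2
f 14 13 17
f 14 17 15
f 15 17 18
f 15 18 16
f 17 13 19
f 17 19 18
f 18 19 20
f 18 20 16
f 19 13 21
f 19 21 20
f 20 21 22
f 20 22 16
f 21 13 23
f 21 23 22
f 22 23 24
f 22 24 16
f 23 13 25
f 23 25 24
f 24 25 26
f 24 26 16
f 25 13 27
f 25 27 26
f 26 27 28
f 26 28 16
f 27 13 29
f 27 29 28
f 28 29 30
f 28 30 16
f 29 13 31
f 29 31 30
f 30 31 32
f 30 32 16
f 31 13 33
f 31 33 32
f 32 33 34
f 32 34 16
f 33 13 35
f 33 35 34
f 34 35 36
f 34 36 16
f 35 13 37
f 35 37 36
f 36 37 38
f 36 38 16
f 37 13 39
f 37 39 38
f 38 39 40
f 38 40 16
f 39 13 41
f 39 41 40
f 40 41 42
f 40 42 16
f 41 13 43
f 41 43 42
f 42 43 44
f 42 44 16
f 43 13 14
f 43 14 44
f 44 14 15
f 44 15 16
f 46 45 49
f 46 49 47
f 47 49 50
f 47 50 48
f 49 45 51
f 49 51 50
f 50 51 52
f 50 52 48
f 51 45 53
f 51 53 52
f 52 53 54
f 52 54 48
f 53 45 55
f 53 55 54
f 54 55 56
f 54 56 48
f 55 45 57
f 55 57 56
f 56 57 58
f 56 58 48
f 57 45 59
f 57 59 58
f 58 59 60
f 58 60 48
f 59 45 61
f 59 61 60
f 60 61 62
f 60 62 48
f 61 45 63
f 61 63 62
f 62 63 64
f 62 64 48
f 63 45 65
f 63 65 64
f 64 65 66
f 64 66 48
f 65 45 67
f 65 67 66
f 66 67 68
f 66 68 48
f 67 45 69
f 67 69 68
f 68 69 70
f 68 70 48
f 69 45 71
f 69 71 70
f 70 71 72
f 70 72 48
f 71 45 73
f 71 73 72
f 72 73 74
f 72 74 48
f 73 45 75
f 73 75 74
f 74 75 76
f 74 76 48
f 75 45 46
f 75 46 76
f 76 46 47
f 76 47 48



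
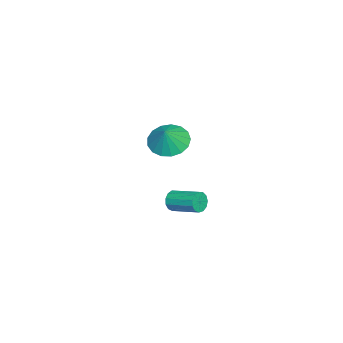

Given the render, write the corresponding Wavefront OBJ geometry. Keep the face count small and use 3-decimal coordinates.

v -3.547 1.526 2.876
v -2.905 0.977 2.441
v -2.913 1.514 3.824
v -2.764 1.4 2.352
v -2.803 1.852 2.383
v -3.012 2.229 2.527
v -3.344 2.445 2.752
v -3.722 2.451 3.004
v -4.06 2.244 3.227
v -4.28 1.873 3.37
v -4.332 1.422 3.4
v -4.205 0.995 3.309
v -3.926 0.69 3.12
v -3.561 0.576 2.874
v -3.192 0.68 2.629
v 1.699 3.137 2.768
v 1.987 3.176 2.349
v 2.409 4.382 2.753
v 2.121 4.343 3.172
v 1.731 3.288 2.282
v 2.153 4.494 2.686
v 1.465 3.352 2.37
v 1.887 4.558 2.773
v 1.273 3.348 2.584
v 1.695 4.554 2.987
v 1.216 3.277 2.856
v 1.639 4.483 3.259
v 1.313 3.161 3.101
v 1.735 4.367 3.504
v 1.532 3.038 3.24
v 1.954 4.244 3.643
v 1.804 2.946 3.229
v 2.226 4.152 3.633
v 2.043 2.915 3.073
v 2.465 4.121 3.476
v 2.172 2.954 2.819
v 2.595 4.16 3.222
v 2.152 3.052 2.55
v 2.574 4.258 2.953
f 2 1 4
f 2 4 3
f 4 1 5
f 4 5 3
f 5 1 6
f 5 6 3
f 6 1 7
f 6 7 3
f 7 1 8
f 7 8 3
f 8 1 9
f 8 9 3
f 9 1 10
f 9 10 3
f 10 1 11
f 10 11 3
f 11 1 12
f 11 12 3
f 12 1 13
f 12 13 3
f 13 1 14
f 13 14 3
f 14 1 15
f 14 15 3
f 15 1 2
f 15 2 3
f 17 16 20
f 17 20 18
f 18 20 21
f 18 21 19
f 20 16 22
f 20 22 21
f 21 22 23
f 21 23 19
f 22 16 24
f 22 24 23
f 23 24 25
f 23 25 19
f 24 16 26
f 24 26 25
f 25 26 27
f 25 27 19
f 26 16 28
f 26 28 27
f 27 28 29
f 27 29 19
f 28 16 30
f 28 30 29
f 29 30 31
f 29 31 19
f 30 16 32
f 30 32 31
f 31 32 33
f 31 33 19
f 32 16 34
f 32 34 33
f 33 34 35
f 33 35 19
f 34 16 36
f 34 36 35
f 35 36 37
f 35 37 19
f 36 16 38
f 36 38 37
f 37 38 39
f 37 39 19
f 38 16 17
f 38 17 39
f 39 17 18
f 39 18 19



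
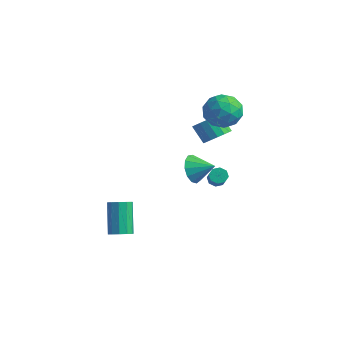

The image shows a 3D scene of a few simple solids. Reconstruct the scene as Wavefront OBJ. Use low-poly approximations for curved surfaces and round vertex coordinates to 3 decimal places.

v -1.179 3.626 3.152
v -0.133 3.876 3.657
v -1.227 1.944 4.083
v -0.181 2.194 4.588
v -1.15 2.81 4.893
v -1.12 3.849 4.318
v -0.24 1.971 3.422
v -0.21 3.01 2.847
v 0.448 2.852 3.824
v -0.115 3.371 4.733
v -1.245 2.449 3.007
v -1.808 2.968 3.916
v -0.652 3.898 3.323
v -0.708 1.922 4.417
v -1.278 2.284 4.596
v -0.663 2.43 4.893
v -1.232 3.883 3.711
v -0.617 4.03 4.008
v -1.215 3.403 4.734
v -0.743 1.79 3.732
v -0.128 1.937 4.029
v -0.697 3.39 2.847
v -0.082 3.536 3.144
v -0.145 2.417 3.006
v 0.304 3.444 3.718
v 0.276 2.455 4.265
v 0.241 2.324 3.58
v 0.259 2.935 3.242
v -0.026 3.749 4.252
v -0.055 2.76 4.799
v -0.624 3.122 4.978
v -0.607 3.733 4.641
v 0.315 3.147 4.35
v -1.305 3.06 2.941
v -1.334 2.071 3.488
v -0.753 2.087 3.099
v -0.736 2.698 2.762
v -1.636 3.365 3.475
v -1.664 2.376 4.022
v -1.619 2.885 4.498
v -1.601 3.496 4.16
v -1.675 2.673 3.39
v -1.005 2.881 1.661
v -0.511 2.333 2.14
v -1.38 2.371 3.079
v -1.875 2.919 2.599
v -0.374 2.716 2.251
v -1.244 2.753 3.19
v -0.382 3.136 2.227
v -1.251 3.174 3.166
v -0.533 3.498 2.073
v -1.402 3.536 3.012
v -0.792 3.719 1.825
v -1.661 3.756 2.764
v -1.099 3.748 1.539
v -1.969 3.785 2.478
v -1.386 3.578 1.281
v -2.255 3.615 2.22
v -1.585 3.249 1.11
v -2.454 3.286 2.048
v -1.651 2.835 1.065
v -2.52 2.873 2.004
v -1.57 2.432 1.156
v -2.439 2.47 2.095
v -1.359 2.132 1.363
v -2.228 2.17 2.302
v -1.067 2.004 1.638
v -1.936 2.041 2.577
v -0.761 2.076 1.919
v -1.63 2.114 2.858
v -2.298 -3.402 -3.639
v -1.95 -3.851 -3.229
v -2.834 -2.986 -1.532
v -3.182 -2.538 -1.941
v -1.705 -3.499 -3.281
v -2.588 -2.634 -1.583
v -1.686 -3.11 -3.469
v -2.569 -2.245 -1.772
v -1.901 -2.832 -3.722
v -2.784 -1.968 -2.025
v -2.268 -2.773 -3.943
v -3.151 -1.908 -2.246
v -2.646 -2.954 -4.048
v -3.53 -2.089 -2.351
v -2.892 -3.306 -3.997
v -3.775 -2.441 -2.299
v -2.911 -3.695 -3.808
v -3.794 -2.83 -2.111
v -2.696 -3.972 -3.555
v -3.579 -3.108 -1.858
v -2.329 -4.032 -3.334
v -3.212 -3.167 -1.637
v -0.327 2.084 -1.015
v 0.084 2.427 -1.085
v 0.958 1.6 -0.015
v 0.547 1.256 0.055
v -0.172 2.546 -0.784
v 0.701 1.719 0.287
v -0.519 2.395 -0.618
v 0.354 1.568 0.452
v -0.753 2.061 -0.685
v 0.12 1.234 0.386
v -0.738 1.74 -0.945
v 0.136 0.913 0.125
v -0.481 1.621 -1.247
v 0.392 0.794 -0.176
v -0.134 1.772 -1.412
v 0.739 0.945 -0.342
v 0.1 2.106 -1.346
v 0.973 1.279 -0.275
v -0.16 0.013 0.873
v 0.316 -0.251 0.082
v 0.96 0.487 1.387
v 0.142 0.254 -0.006
v -0.128 0.682 0.185
v -0.408 0.897 0.595
v -0.609 0.832 1.093
v -0.667 0.506 1.521
v -0.564 0.024 1.743
v -0.333 -0.462 1.689
v -0.047 -0.797 1.376
v 0.204 -0.876 0.903
v 0.339 -0.672 0.42
f 1 38 17
f 38 12 41
f 17 41 6
f 38 41 17
f 1 17 13
f 17 6 18
f 13 18 2
f 17 18 13
f 1 13 22
f 13 2 23
f 22 23 8
f 13 23 22
f 1 22 34
f 22 8 37
f 34 37 11
f 22 37 34
f 1 34 38
f 34 11 42
f 38 42 12
f 34 42 38
f 2 18 29
f 18 6 32
f 29 32 10
f 18 32 29
f 6 41 19
f 41 12 40
f 19 40 5
f 41 40 19
f 12 42 39
f 42 11 35
f 39 35 3
f 42 35 39
f 11 37 36
f 37 8 24
f 36 24 7
f 37 24 36
f 8 23 28
f 23 2 25
f 28 25 9
f 23 25 28
f 4 30 16
f 30 10 31
f 16 31 5
f 30 31 16
f 4 16 14
f 16 5 15
f 14 15 3
f 16 15 14
f 4 14 21
f 14 3 20
f 21 20 7
f 14 20 21
f 4 21 26
f 21 7 27
f 26 27 9
f 21 27 26
f 4 26 30
f 26 9 33
f 30 33 10
f 26 33 30
f 5 31 19
f 31 10 32
f 19 32 6
f 31 32 19
f 3 15 39
f 15 5 40
f 39 40 12
f 15 40 39
f 7 20 36
f 20 3 35
f 36 35 11
f 20 35 36
f 9 27 28
f 27 7 24
f 28 24 8
f 27 24 28
f 10 33 29
f 33 9 25
f 29 25 2
f 33 25 29
f 44 43 47
f 44 47 45
f 45 47 48
f 45 48 46
f 47 43 49
f 47 49 48
f 48 49 50
f 48 50 46
f 49 43 51
f 49 51 50
f 50 51 52
f 50 52 46
f 51 43 53
f 51 53 52
f 52 53 54
f 52 54 46
f 53 43 55
f 53 55 54
f 54 55 56
f 54 56 46
f 55 43 57
f 55 57 56
f 56 57 58
f 56 58 46
f 57 43 59
f 57 59 58
f 58 59 60
f 58 60 46
f 59 43 61
f 59 61 60
f 60 61 62
f 60 62 46
f 61 43 63
f 61 63 62
f 62 63 64
f 62 64 46
f 63 43 65
f 63 65 64
f 64 65 66
f 64 66 46
f 65 43 67
f 65 67 66
f 66 67 68
f 66 68 46
f 67 43 69
f 67 69 68
f 68 69 70
f 68 70 46
f 69 43 44
f 69 44 70
f 70 44 45
f 70 45 46
f 72 71 75
f 72 75 73
f 73 75 76
f 73 76 74
f 75 71 77
f 75 77 76
f 76 77 78
f 76 78 74
f 77 71 79
f 77 79 78
f 78 79 80
f 78 80 74
f 79 71 81
f 79 81 80
f 80 81 82
f 80 82 74
f 81 71 83
f 81 83 82
f 82 83 84
f 82 84 74
f 83 71 85
f 83 85 84
f 84 85 86
f 84 86 74
f 85 71 87
f 85 87 86
f 86 87 88
f 86 88 74
f 87 71 89
f 87 89 88
f 88 89 90
f 88 90 74
f 89 71 91
f 89 91 90
f 90 91 92
f 90 92 74
f 91 71 72
f 91 72 92
f 92 72 73
f 92 73 74
f 94 93 97
f 94 97 95
f 95 97 98
f 95 98 96
f 97 93 99
f 97 99 98
f 98 99 100
f 98 100 96
f 99 93 101
f 99 101 100
f 100 101 102
f 100 102 96
f 101 93 103
f 101 103 102
f 102 103 104
f 102 104 96
f 103 93 105
f 103 105 104
f 104 105 106
f 104 106 96
f 105 93 107
f 105 107 106
f 106 107 108
f 106 108 96
f 107 93 109
f 107 109 108
f 108 109 110
f 108 110 96
f 109 93 94
f 109 94 110
f 110 94 95
f 110 95 96
f 112 111 114
f 112 114 113
f 114 111 115
f 114 115 113
f 115 111 116
f 115 116 113
f 116 111 117
f 116 117 113
f 117 111 118
f 117 118 113
f 118 111 119
f 118 119 113
f 119 111 120
f 119 120 113
f 120 111 121
f 120 121 113
f 121 111 122
f 121 122 113
f 122 111 123
f 122 123 113
f 123 111 112
f 123 112 113



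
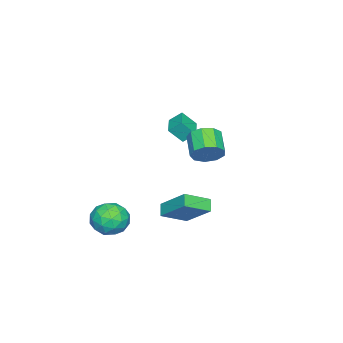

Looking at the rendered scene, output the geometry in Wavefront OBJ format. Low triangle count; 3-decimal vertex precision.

v 3.367 2.218 2.29
v 3.85 2.264 3.048
v 2.816 1.608 3.748
v 2.333 1.562 2.99
v 3.496 2.764 2.993
v 2.462 2.109 3.693
v 3.082 3.009 2.61
v 2.047 2.354 3.309
v 2.801 2.884 2.077
v 1.766 2.228 2.776
v 2.785 2.446 1.643
v 1.75 1.791 2.343
v 3.041 1.902 1.513
v 2.007 1.247 2.212
v 3.45 1.506 1.746
v 2.416 0.85 2.446
v 3.82 1.442 2.234
v 2.786 0.787 2.933
v 3.978 1.742 2.748
v 2.944 1.086 3.448
v 2.463 0.653 -2.577
v 3.535 -0.309 -1.859
v 2.928 2.198 -1.202
v 4 1.236 -0.483
v 3.04 0.924 -3.077
v 4.112 -0.038 -2.358
v 3.505 2.469 -1.701
v 4.577 1.507 -0.983
v 3.233 -2.596 -4.672
v 4.181 -3.156 -4.395
v 2.279 -3.624 -3.485
v 3.227 -4.184 -3.208
v 3.102 -3.096 -2.909
v 3.691 -2.46 -3.642
v 2.769 -4.32 -4.238
v 3.358 -3.684 -4.971
v 3.894 -4.221 -4.126
v 4.1 -3.464 -3.305
v 2.36 -3.316 -4.575
v 2.566 -2.559 -3.754
v 3.791 -2.786 -4.638
v 2.669 -3.994 -3.242
v 2.596 -3.355 -3.067
v 3.153 -3.684 -2.904
v 3.503 -2.377 -4.195
v 4.06 -2.706 -4.032
v 3.426 -2.67 -3.159
v 2.4 -4.074 -3.848
v 2.957 -4.403 -3.685
v 3.307 -3.096 -4.976
v 3.864 -3.425 -4.813
v 3.034 -4.11 -4.721
v 4.18 -3.741 -4.317
v 3.619 -4.345 -3.619
v 3.349 -4.425 -4.224
v 3.696 -4.052 -4.655
v 4.301 -3.296 -3.834
v 3.74 -3.9 -3.136
v 3.666 -3.261 -2.961
v 4.013 -2.887 -3.392
v 4.132 -3.922 -3.676
v 2.72 -2.88 -4.744
v 2.159 -3.484 -4.046
v 2.447 -3.893 -4.488
v 2.794 -3.519 -4.919
v 2.841 -2.435 -4.261
v 2.28 -3.039 -3.563
v 2.764 -2.728 -3.225
v 3.111 -2.355 -3.656
v 2.328 -2.858 -4.204
v -2.692 -1.91 0.083
v -2.31 -2.592 0.954
v -2.918 -1.242 0.706
v -2.536 -1.924 1.576
v -1.504 -1.396 -0.036
v -1.122 -2.078 0.834
v -1.73 -0.728 0.586
v -1.348 -1.41 1.457
f 2 1 5
f 2 5 3
f 3 5 6
f 3 6 4
f 5 1 7
f 5 7 6
f 6 7 8
f 6 8 4
f 7 1 9
f 7 9 8
f 8 9 10
f 8 10 4
f 9 1 11
f 9 11 10
f 10 11 12
f 10 12 4
f 11 1 13
f 11 13 12
f 12 13 14
f 12 14 4
f 13 1 15
f 13 15 14
f 14 15 16
f 14 16 4
f 15 1 17
f 15 17 16
f 16 17 18
f 16 18 4
f 17 1 19
f 17 19 18
f 18 19 20
f 18 20 4
f 19 1 2
f 19 2 20
f 20 2 3
f 20 3 4
f 22 24 21
f 25 22 21
f 21 24 23
f 23 25 21
f 22 28 24
f 26 22 25
f 26 28 22
f 24 28 23
f 27 25 23
f 23 28 27
f 27 26 25
f 28 26 27
f 29 66 45
f 66 40 69
f 45 69 34
f 66 69 45
f 29 45 41
f 45 34 46
f 41 46 30
f 45 46 41
f 29 41 50
f 41 30 51
f 50 51 36
f 41 51 50
f 29 50 62
f 50 36 65
f 62 65 39
f 50 65 62
f 29 62 66
f 62 39 70
f 66 70 40
f 62 70 66
f 30 46 57
f 46 34 60
f 57 60 38
f 46 60 57
f 34 69 47
f 69 40 68
f 47 68 33
f 69 68 47
f 40 70 67
f 70 39 63
f 67 63 31
f 70 63 67
f 39 65 64
f 65 36 52
f 64 52 35
f 65 52 64
f 36 51 56
f 51 30 53
f 56 53 37
f 51 53 56
f 32 58 44
f 58 38 59
f 44 59 33
f 58 59 44
f 32 44 42
f 44 33 43
f 42 43 31
f 44 43 42
f 32 42 49
f 42 31 48
f 49 48 35
f 42 48 49
f 32 49 54
f 49 35 55
f 54 55 37
f 49 55 54
f 32 54 58
f 54 37 61
f 58 61 38
f 54 61 58
f 33 59 47
f 59 38 60
f 47 60 34
f 59 60 47
f 31 43 67
f 43 33 68
f 67 68 40
f 43 68 67
f 35 48 64
f 48 31 63
f 64 63 39
f 48 63 64
f 37 55 56
f 55 35 52
f 56 52 36
f 55 52 56
f 38 61 57
f 61 37 53
f 57 53 30
f 61 53 57
f 72 74 71
f 75 72 71
f 71 74 73
f 73 75 71
f 72 78 74
f 76 72 75
f 76 78 72
f 74 78 73
f 77 75 73
f 73 78 77
f 77 76 75
f 78 76 77



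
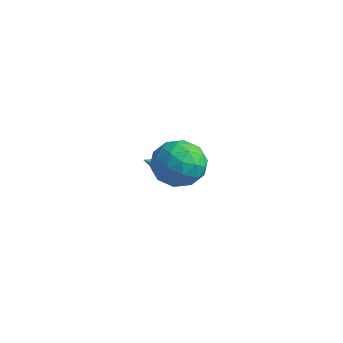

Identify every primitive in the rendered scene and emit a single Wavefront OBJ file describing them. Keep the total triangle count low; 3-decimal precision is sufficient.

v 0.042 -1.673 -0.997
v 0.842 -1.723 -1.171
v 0.238 -2.377 0.111
v 1.038 -2.427 -0.063
v 0.709 -1.706 0.15
v 0.587 -1.271 -0.535
v 0.493 -2.829 -0.525
v 0.371 -2.394 -1.21
v 1.121 -2.437 -0.879
v 1.254 -1.743 -0.462
v -0.174 -2.357 -0.598
v -0.041 -1.663 -0.181
v 0.425 -1.636 -1.181
v 0.655 -2.464 0.121
v 0.462 -2.04 0.246
v 0.932 -2.069 0.144
v 0.275 -1.371 -0.808
v 0.745 -1.4 -0.91
v 0.667 -1.39 -0.134
v 0.335 -2.7 -0.15
v 0.805 -2.729 -0.252
v 0.148 -2.031 -1.204
v 0.618 -2.06 -1.306
v 0.413 -2.71 -0.926
v 1.059 -2.085 -1.111
v 1.174 -2.499 -0.46
v 0.854 -2.735 -0.732
v 0.782 -2.48 -1.134
v 1.137 -1.678 -0.867
v 1.253 -2.091 -0.215
v 1.059 -1.668 -0.091
v 0.987 -1.412 -0.493
v 1.301 -2.097 -0.695
v -0.173 -2.009 -0.845
v -0.057 -2.422 -0.193
v 0.093 -2.688 -0.567
v 0.021 -2.432 -0.969
v -0.094 -1.601 -0.6
v 0.021 -2.015 0.051
v 0.298 -1.62 0.074
v 0.226 -1.365 -0.328
v -0.221 -2.003 -0.365
v -2.835 1.22 -4.049
v -2.307 1.255 -4.01
v -2.825 -0.22 -2.871
v -2.392 1.406 -3.824
v -2.578 1.515 -3.69
v -2.823 1.555 -3.639
v -3.071 1.519 -3.681
v -3.264 1.415 -3.807
v -3.359 1.265 -3.989
v -3.334 1.106 -4.185
v -3.194 0.972 -4.349
v -2.972 0.895 -4.445
v -2.719 0.893 -4.449
v -2.492 0.965 -4.363
v -2.343 1.096 -4.204
f 1 38 17
f 38 12 41
f 17 41 6
f 38 41 17
f 1 17 13
f 17 6 18
f 13 18 2
f 17 18 13
f 1 13 22
f 13 2 23
f 22 23 8
f 13 23 22
f 1 22 34
f 22 8 37
f 34 37 11
f 22 37 34
f 1 34 38
f 34 11 42
f 38 42 12
f 34 42 38
f 2 18 29
f 18 6 32
f 29 32 10
f 18 32 29
f 6 41 19
f 41 12 40
f 19 40 5
f 41 40 19
f 12 42 39
f 42 11 35
f 39 35 3
f 42 35 39
f 11 37 36
f 37 8 24
f 36 24 7
f 37 24 36
f 8 23 28
f 23 2 25
f 28 25 9
f 23 25 28
f 4 30 16
f 30 10 31
f 16 31 5
f 30 31 16
f 4 16 14
f 16 5 15
f 14 15 3
f 16 15 14
f 4 14 21
f 14 3 20
f 21 20 7
f 14 20 21
f 4 21 26
f 21 7 27
f 26 27 9
f 21 27 26
f 4 26 30
f 26 9 33
f 30 33 10
f 26 33 30
f 5 31 19
f 31 10 32
f 19 32 6
f 31 32 19
f 3 15 39
f 15 5 40
f 39 40 12
f 15 40 39
f 7 20 36
f 20 3 35
f 36 35 11
f 20 35 36
f 9 27 28
f 27 7 24
f 28 24 8
f 27 24 28
f 10 33 29
f 33 9 25
f 29 25 2
f 33 25 29
f 44 43 46
f 44 46 45
f 46 43 47
f 46 47 45
f 47 43 48
f 47 48 45
f 48 43 49
f 48 49 45
f 49 43 50
f 49 50 45
f 50 43 51
f 50 51 45
f 51 43 52
f 51 52 45
f 52 43 53
f 52 53 45
f 53 43 54
f 53 54 45
f 54 43 55
f 54 55 45
f 55 43 56
f 55 56 45
f 56 43 57
f 56 57 45
f 57 43 44
f 57 44 45



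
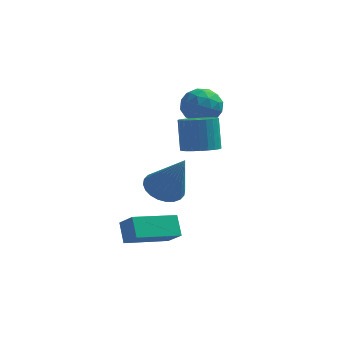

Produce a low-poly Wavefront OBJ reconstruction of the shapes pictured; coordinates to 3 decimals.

v 1.375 -2.379 -3.309
v 1.108 -1.753 -2.632
v 0.807 -1.907 -3.969
v 0.541 -1.281 -3.292
v 2.839 -1.259 -3.768
v 2.573 -0.633 -3.091
v 2.272 -0.787 -4.428
v 2.005 -0.161 -3.751
v 2.83 3.781 0.821
v 3.176 3.353 1.512
v 2.724 2.547 0.108
v 3.07 2.119 0.799
v 2.262 2.47 0.857
v 2.327 3.233 1.298
v 3.573 2.667 0.322
v 3.638 3.43 0.763
v 3.635 2.664 1.203
v 2.825 2.542 1.534
v 3.075 3.358 0.086
v 2.265 3.236 0.417
v 3.012 3.675 1.229
v 2.888 2.225 0.391
v 2.413 2.431 0.425
v 2.617 2.179 0.831
v 2.513 3.605 1.104
v 2.717 3.353 1.509
v 2.18 2.834 1.125
v 3.183 2.547 0.111
v 3.387 2.295 0.516
v 3.283 3.721 0.789
v 3.487 3.469 1.195
v 3.72 3.066 0.495
v 3.486 3.019 1.453
v 3.424 2.293 1.034
v 3.719 2.616 0.754
v 3.757 3.064 1.013
v 3.01 2.947 1.648
v 2.948 2.222 1.229
v 2.472 2.428 1.263
v 2.511 2.877 1.522
v 3.279 2.542 1.466
v 2.952 3.678 0.391
v 2.89 2.953 -0.028
v 3.389 3.023 0.098
v 3.428 3.472 0.357
v 2.476 3.607 0.586
v 2.414 2.881 0.167
v 2.143 2.836 0.607
v 2.181 3.284 0.866
v 2.621 3.358 0.154
v 3.371 -0.163 0.226
v 4.022 0.202 0.157
v 3.841 0.768 1.424
v 3.189 0.403 1.494
v 3.836 0.396 0.043
v 3.654 0.962 1.311
v 3.578 0.506 -0.043
v 3.397 1.072 1.225
v 3.289 0.513 -0.087
v 3.108 1.079 1.18
v 3.012 0.418 -0.084
v 2.831 0.984 1.183
v 2.79 0.234 -0.034
v 2.609 0.8 1.233
v 2.656 -0.01 0.056
v 2.475 0.556 1.323
v 2.631 -0.277 0.172
v 2.45 0.289 1.439
v 2.719 -0.528 0.296
v 2.538 0.038 1.563
v 2.906 -0.722 0.409
v 2.724 -0.156 1.677
v 3.163 -0.832 0.495
v 2.982 -0.266 1.763
v 3.452 -0.839 0.54
v 3.271 -0.273 1.807
v 3.729 -0.744 0.537
v 3.548 -0.178 1.804
v 3.951 -0.56 0.487
v 3.77 0.006 1.754
v 4.085 -0.316 0.397
v 3.904 0.25 1.664
v 4.11 -0.049 0.281
v 3.929 0.517 1.548
v 1.718 1.64 -3.042
v 2.342 2.218 -3.169
v 2.602 1.1 -1.158
v 2.112 2.403 -3.008
v 1.823 2.472 -2.853
v 1.518 2.414 -2.726
v 1.243 2.238 -2.648
v 1.04 1.971 -2.629
v 0.941 1.654 -2.674
v 0.96 1.334 -2.774
v 1.095 1.061 -2.915
v 1.324 0.876 -3.076
v 1.613 0.807 -3.231
v 1.919 0.865 -3.358
v 2.193 1.041 -3.436
v 2.396 1.308 -3.455
v 2.495 1.626 -3.411
v 2.476 1.945 -3.31
f 2 4 1
f 5 2 1
f 1 4 3
f 3 5 1
f 2 8 4
f 6 2 5
f 6 8 2
f 4 8 3
f 7 5 3
f 3 8 7
f 7 6 5
f 8 6 7
f 9 46 25
f 46 20 49
f 25 49 14
f 46 49 25
f 9 25 21
f 25 14 26
f 21 26 10
f 25 26 21
f 9 21 30
f 21 10 31
f 30 31 16
f 21 31 30
f 9 30 42
f 30 16 45
f 42 45 19
f 30 45 42
f 9 42 46
f 42 19 50
f 46 50 20
f 42 50 46
f 10 26 37
f 26 14 40
f 37 40 18
f 26 40 37
f 14 49 27
f 49 20 48
f 27 48 13
f 49 48 27
f 20 50 47
f 50 19 43
f 47 43 11
f 50 43 47
f 19 45 44
f 45 16 32
f 44 32 15
f 45 32 44
f 16 31 36
f 31 10 33
f 36 33 17
f 31 33 36
f 12 38 24
f 38 18 39
f 24 39 13
f 38 39 24
f 12 24 22
f 24 13 23
f 22 23 11
f 24 23 22
f 12 22 29
f 22 11 28
f 29 28 15
f 22 28 29
f 12 29 34
f 29 15 35
f 34 35 17
f 29 35 34
f 12 34 38
f 34 17 41
f 38 41 18
f 34 41 38
f 13 39 27
f 39 18 40
f 27 40 14
f 39 40 27
f 11 23 47
f 23 13 48
f 47 48 20
f 23 48 47
f 15 28 44
f 28 11 43
f 44 43 19
f 28 43 44
f 17 35 36
f 35 15 32
f 36 32 16
f 35 32 36
f 18 41 37
f 41 17 33
f 37 33 10
f 41 33 37
f 52 51 55
f 52 55 53
f 53 55 56
f 53 56 54
f 55 51 57
f 55 57 56
f 56 57 58
f 56 58 54
f 57 51 59
f 57 59 58
f 58 59 60
f 58 60 54
f 59 51 61
f 59 61 60
f 60 61 62
f 60 62 54
f 61 51 63
f 61 63 62
f 62 63 64
f 62 64 54
f 63 51 65
f 63 65 64
f 64 65 66
f 64 66 54
f 65 51 67
f 65 67 66
f 66 67 68
f 66 68 54
f 67 51 69
f 67 69 68
f 68 69 70
f 68 70 54
f 69 51 71
f 69 71 70
f 70 71 72
f 70 72 54
f 71 51 73
f 71 73 72
f 72 73 74
f 72 74 54
f 73 51 75
f 73 75 74
f 74 75 76
f 74 76 54
f 75 51 77
f 75 77 76
f 76 77 78
f 76 78 54
f 77 51 79
f 77 79 78
f 78 79 80
f 78 80 54
f 79 51 81
f 79 81 80
f 80 81 82
f 80 82 54
f 81 51 83
f 81 83 82
f 82 83 84
f 82 84 54
f 83 51 52
f 83 52 84
f 84 52 53
f 84 53 54
f 86 85 88
f 86 88 87
f 88 85 89
f 88 89 87
f 89 85 90
f 89 90 87
f 90 85 91
f 90 91 87
f 91 85 92
f 91 92 87
f 92 85 93
f 92 93 87
f 93 85 94
f 93 94 87
f 94 85 95
f 94 95 87
f 95 85 96
f 95 96 87
f 96 85 97
f 96 97 87
f 97 85 98
f 97 98 87
f 98 85 99
f 98 99 87
f 99 85 100
f 99 100 87
f 100 85 101
f 100 101 87
f 101 85 102
f 101 102 87
f 102 85 86
f 102 86 87



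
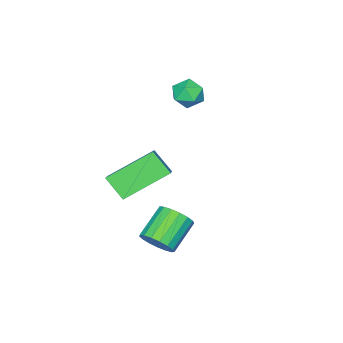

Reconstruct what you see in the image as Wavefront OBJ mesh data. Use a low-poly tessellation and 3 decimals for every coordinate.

v 1.602 1.699 -2.329
v 2.013 1.795 -1.697
v 0.749 1.697 -0.859
v 0.338 1.601 -1.491
v 1.923 2.134 -1.794
v 0.658 2.036 -0.957
v 1.759 2.373 -2.014
v 0.494 2.275 -1.176
v 1.559 2.458 -2.306
v 0.294 2.359 -1.468
v 1.369 2.368 -2.603
v 0.104 2.27 -1.765
v 1.232 2.126 -2.837
v -0.032 2.028 -2
v 1.181 1.786 -2.955
v -0.084 1.687 -2.118
v 1.226 1.426 -2.93
v -0.039 1.327 -2.092
v 1.357 1.128 -2.766
v 0.092 1.03 -1.929
v 1.544 0.962 -2.503
v 0.28 0.863 -1.665
v 1.745 0.964 -2.199
v 0.48 0.866 -1.362
v 1.913 1.135 -1.926
v 0.648 1.036 -1.088
v 2.01 1.435 -1.744
v 0.745 1.336 -0.907
v -2.475 -0.339 3.386
v -2.145 -0.551 2.751
v -3.555 -0.409 2.849
v -3.225 -0.621 2.214
v -3.23 -1.08 2.802
v -2.563 -1.037 3.134
v -3.137 0.077 2.466
v -2.47 0.12 2.798
v -2.554 -0.294 2.182
v -2.612 -1.008 2.39
v -3.088 0.048 3.21
v -3.146 -0.666 3.418
v -0.089 0.153 1.291
v 0.538 0.623 1.773
v -0.104 1.007 0.478
v 0.523 1.478 0.96
v 1.477 -0.838 0.22
v 2.104 -0.367 0.702
v 1.462 0.017 -0.593
v 2.089 0.487 -0.111
f 2 1 5
f 2 5 3
f 3 5 6
f 3 6 4
f 5 1 7
f 5 7 6
f 6 7 8
f 6 8 4
f 7 1 9
f 7 9 8
f 8 9 10
f 8 10 4
f 9 1 11
f 9 11 10
f 10 11 12
f 10 12 4
f 11 1 13
f 11 13 12
f 12 13 14
f 12 14 4
f 13 1 15
f 13 15 14
f 14 15 16
f 14 16 4
f 15 1 17
f 15 17 16
f 16 17 18
f 16 18 4
f 17 1 19
f 17 19 18
f 18 19 20
f 18 20 4
f 19 1 21
f 19 21 20
f 20 21 22
f 20 22 4
f 21 1 23
f 21 23 22
f 22 23 24
f 22 24 4
f 23 1 25
f 23 25 24
f 24 25 26
f 24 26 4
f 25 1 27
f 25 27 26
f 26 27 28
f 26 28 4
f 27 1 2
f 27 2 28
f 28 2 3
f 28 3 4
f 29 40 34
f 29 34 30
f 29 30 36
f 29 36 39
f 29 39 40
f 30 34 38
f 34 40 33
f 40 39 31
f 39 36 35
f 36 30 37
f 32 38 33
f 32 33 31
f 32 31 35
f 32 35 37
f 32 37 38
f 33 38 34
f 31 33 40
f 35 31 39
f 37 35 36
f 38 37 30
f 42 44 41
f 45 42 41
f 41 44 43
f 43 45 41
f 42 48 44
f 46 42 45
f 46 48 42
f 44 48 43
f 47 45 43
f 43 48 47
f 47 46 45
f 48 46 47



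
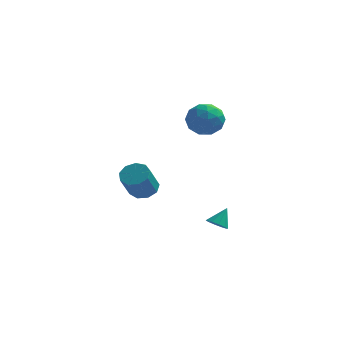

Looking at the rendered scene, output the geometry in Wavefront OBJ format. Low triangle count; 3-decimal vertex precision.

v 2.464 2.341 -3.517
v 2.963 2.257 -3.674
v 2.796 2.879 -2.743
v 2.857 2.531 -3.818
v 2.6 2.733 -3.848
v 2.292 2.785 -3.751
v 2.049 2.668 -3.565
v 1.964 2.426 -3.361
v 2.07 2.151 -3.217
v 2.327 1.95 -3.187
v 2.636 1.898 -3.284
v 2.879 2.015 -3.47
v 1.216 3.353 2.885
v 2.071 3.643 2.841
v 1.549 2.237 1.999
v 2.404 2.527 1.955
v 2.082 2.184 2.728
v 1.877 2.874 3.275
v 1.743 3.006 1.565
v 1.538 3.696 2.112
v 2.397 3.429 2.025
v 2.607 2.921 2.743
v 1.013 2.959 2.097
v 1.223 2.451 2.815
v 1.614 3.596 2.941
v 2.006 2.284 1.899
v 1.816 2.083 2.354
v 2.319 2.253 2.328
v 1.5 3.144 3.196
v 2.003 3.315 3.17
v 2.009 2.457 3.103
v 1.617 2.565 1.67
v 2.12 2.736 1.644
v 1.301 3.627 2.512
v 1.804 3.797 2.486
v 1.611 3.423 1.737
v 2.309 3.64 2.435
v 2.504 2.984 1.915
v 2.116 3.266 1.685
v 1.995 3.671 2.007
v 2.432 3.342 2.857
v 2.627 2.686 2.337
v 2.438 2.485 2.791
v 2.317 2.89 3.113
v 2.623 3.216 2.378
v 0.993 3.194 2.503
v 1.188 2.538 1.983
v 1.303 2.99 1.727
v 1.182 3.395 2.049
v 1.116 2.896 2.925
v 1.311 2.24 2.405
v 1.625 2.209 2.833
v 1.504 2.614 3.155
v 0.997 2.664 2.462
v -0.758 2.435 -1.67
v -0.095 2.552 -1.479
v -0.279 1.702 -0.318
v -0.942 1.585 -0.51
v -0.382 2.881 -1.284
v -0.567 2.032 -0.123
v -0.845 3.002 -1.269
v -1.03 2.152 -0.109
v -1.267 2.857 -1.443
v -1.452 2.007 -0.282
v -1.451 2.514 -1.722
v -1.636 1.665 -0.562
v -1.31 2.135 -1.978
v -1.495 1.285 -0.817
v -0.911 1.895 -2.089
v -1.096 1.046 -0.929
v -0.44 1.908 -2.005
v -0.624 1.059 -0.844
v -0.117 2.168 -1.764
v -0.302 1.318 -0.603
f 2 1 4
f 2 4 3
f 4 1 5
f 4 5 3
f 5 1 6
f 5 6 3
f 6 1 7
f 6 7 3
f 7 1 8
f 7 8 3
f 8 1 9
f 8 9 3
f 9 1 10
f 9 10 3
f 10 1 11
f 10 11 3
f 11 1 12
f 11 12 3
f 12 1 2
f 12 2 3
f 13 50 29
f 50 24 53
f 29 53 18
f 50 53 29
f 13 29 25
f 29 18 30
f 25 30 14
f 29 30 25
f 13 25 34
f 25 14 35
f 34 35 20
f 25 35 34
f 13 34 46
f 34 20 49
f 46 49 23
f 34 49 46
f 13 46 50
f 46 23 54
f 50 54 24
f 46 54 50
f 14 30 41
f 30 18 44
f 41 44 22
f 30 44 41
f 18 53 31
f 53 24 52
f 31 52 17
f 53 52 31
f 24 54 51
f 54 23 47
f 51 47 15
f 54 47 51
f 23 49 48
f 49 20 36
f 48 36 19
f 49 36 48
f 20 35 40
f 35 14 37
f 40 37 21
f 35 37 40
f 16 42 28
f 42 22 43
f 28 43 17
f 42 43 28
f 16 28 26
f 28 17 27
f 26 27 15
f 28 27 26
f 16 26 33
f 26 15 32
f 33 32 19
f 26 32 33
f 16 33 38
f 33 19 39
f 38 39 21
f 33 39 38
f 16 38 42
f 38 21 45
f 42 45 22
f 38 45 42
f 17 43 31
f 43 22 44
f 31 44 18
f 43 44 31
f 15 27 51
f 27 17 52
f 51 52 24
f 27 52 51
f 19 32 48
f 32 15 47
f 48 47 23
f 32 47 48
f 21 39 40
f 39 19 36
f 40 36 20
f 39 36 40
f 22 45 41
f 45 21 37
f 41 37 14
f 45 37 41
f 56 55 59
f 56 59 57
f 57 59 60
f 57 60 58
f 59 55 61
f 59 61 60
f 60 61 62
f 60 62 58
f 61 55 63
f 61 63 62
f 62 63 64
f 62 64 58
f 63 55 65
f 63 65 64
f 64 65 66
f 64 66 58
f 65 55 67
f 65 67 66
f 66 67 68
f 66 68 58
f 67 55 69
f 67 69 68
f 68 69 70
f 68 70 58
f 69 55 71
f 69 71 70
f 70 71 72
f 70 72 58
f 71 55 73
f 71 73 72
f 72 73 74
f 72 74 58
f 73 55 56
f 73 56 74
f 74 56 57
f 74 57 58



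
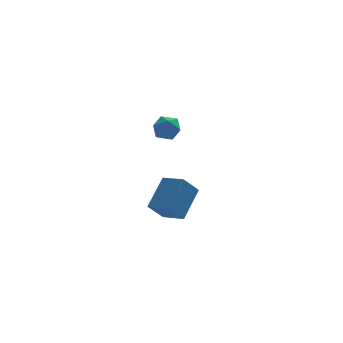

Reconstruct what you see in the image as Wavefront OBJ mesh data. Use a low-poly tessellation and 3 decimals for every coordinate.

v -0.079 -0.835 -3.809
v -0.838 -1.31 -2.88
v -0.897 0.028 -4.036
v -1.656 -0.447 -3.108
v 0.756 0.287 -2.552
v -0.003 -0.188 -1.624
v -0.062 1.15 -2.78
v -0.821 0.675 -1.851
v -1.142 -2.62 2.17
v -0.528 -2.803 2.486
v -1.732 -3.177 2.994
v -1.118 -3.36 3.31
v -1.33 -2.678 3.31
v -0.966 -2.333 2.8
v -1.294 -3.647 2.68
v -0.93 -3.302 2.17
v -0.622 -3.437 2.801
v -0.644 -2.838 3.191
v -1.616 -3.142 2.289
v -1.638 -2.543 2.679
f 2 4 1
f 5 2 1
f 1 4 3
f 3 5 1
f 2 8 4
f 6 2 5
f 6 8 2
f 4 8 3
f 7 5 3
f 3 8 7
f 7 6 5
f 8 6 7
f 9 20 14
f 9 14 10
f 9 10 16
f 9 16 19
f 9 19 20
f 10 14 18
f 14 20 13
f 20 19 11
f 19 16 15
f 16 10 17
f 12 18 13
f 12 13 11
f 12 11 15
f 12 15 17
f 12 17 18
f 13 18 14
f 11 13 20
f 15 11 19
f 17 15 16
f 18 17 10

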